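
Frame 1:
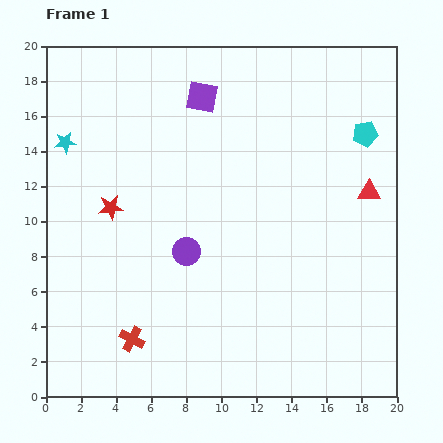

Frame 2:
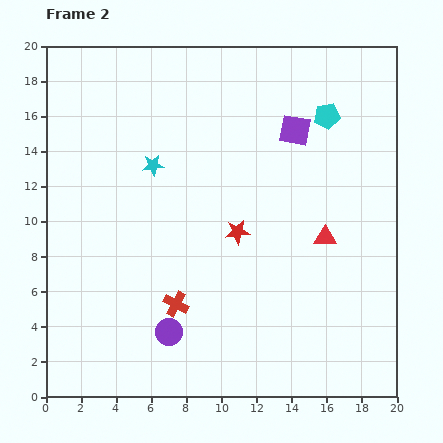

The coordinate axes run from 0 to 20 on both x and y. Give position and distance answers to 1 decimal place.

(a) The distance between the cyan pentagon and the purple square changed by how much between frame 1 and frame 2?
-7.5

Distance in frame 1: 9.5. Distance in frame 2: 2.0.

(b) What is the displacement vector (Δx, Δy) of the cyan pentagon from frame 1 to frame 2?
(-2.2, 1.0)

The cyan pentagon was at (18.2, 15.0) in frame 1 and (16.0, 16.0) in frame 2.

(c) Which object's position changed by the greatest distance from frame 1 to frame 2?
the red star

(moved 7.3; next 5.6)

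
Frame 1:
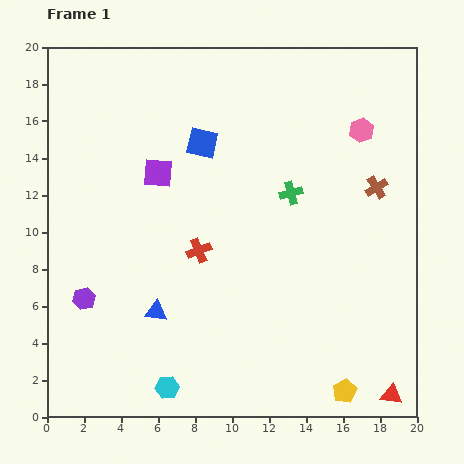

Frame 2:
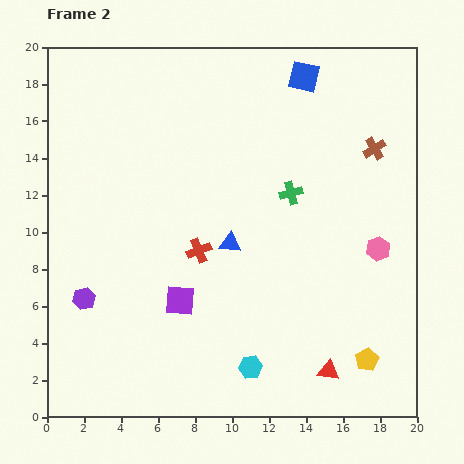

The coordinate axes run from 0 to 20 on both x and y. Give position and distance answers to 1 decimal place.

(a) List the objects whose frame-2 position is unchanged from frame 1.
the purple hexagon, the red cross, the green cross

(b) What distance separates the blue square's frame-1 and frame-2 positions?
6.6

The blue square moved from (8.4, 14.8) to (13.9, 18.4), a distance of √(5.5² + 3.6²) ≈ 6.6.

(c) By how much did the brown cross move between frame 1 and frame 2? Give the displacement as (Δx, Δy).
(-0.1, 2.1)

The brown cross was at (17.8, 12.4) in frame 1 and (17.7, 14.5) in frame 2.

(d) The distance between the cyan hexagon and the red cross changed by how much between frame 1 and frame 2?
-0.7

Distance in frame 1: 7.6. Distance in frame 2: 6.9.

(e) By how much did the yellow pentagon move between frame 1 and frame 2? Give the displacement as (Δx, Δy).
(1.2, 1.7)

The yellow pentagon was at (16.1, 1.4) in frame 1 and (17.3, 3.1) in frame 2.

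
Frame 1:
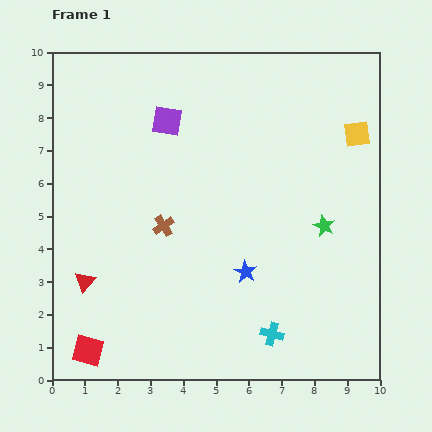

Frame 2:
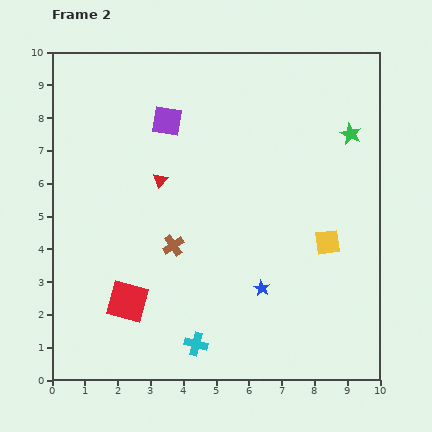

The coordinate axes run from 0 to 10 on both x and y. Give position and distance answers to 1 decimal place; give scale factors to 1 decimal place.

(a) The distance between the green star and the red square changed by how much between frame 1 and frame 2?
+0.4

Distance in frame 1: 8.1. Distance in frame 2: 8.5.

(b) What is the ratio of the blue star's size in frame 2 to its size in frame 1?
0.7×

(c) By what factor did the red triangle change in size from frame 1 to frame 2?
0.7×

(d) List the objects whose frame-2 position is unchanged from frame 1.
the purple square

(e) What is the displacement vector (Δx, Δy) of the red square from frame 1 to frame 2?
(1.2, 1.5)

The red square was at (1.1, 0.9) in frame 1 and (2.3, 2.4) in frame 2.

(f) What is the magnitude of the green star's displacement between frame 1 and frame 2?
2.9

The green star moved from (8.3, 4.7) to (9.1, 7.5), a distance of √(0.8² + 2.8²) ≈ 2.9.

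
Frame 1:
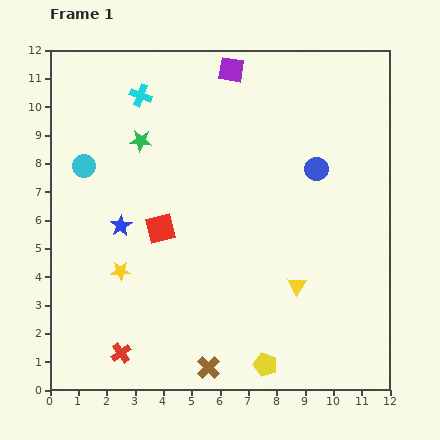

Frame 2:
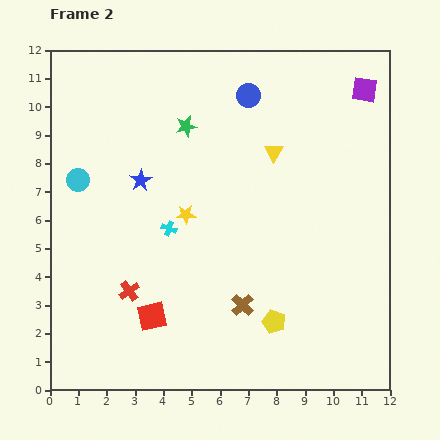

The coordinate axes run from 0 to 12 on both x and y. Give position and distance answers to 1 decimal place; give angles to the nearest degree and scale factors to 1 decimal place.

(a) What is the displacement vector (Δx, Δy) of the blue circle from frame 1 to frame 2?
(-2.4, 2.6)

The blue circle was at (9.4, 7.8) in frame 1 and (7.0, 10.4) in frame 2.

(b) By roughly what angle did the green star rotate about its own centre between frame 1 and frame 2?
20° counter-clockwise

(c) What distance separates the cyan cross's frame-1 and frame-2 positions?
4.8

The cyan cross moved from (3.2, 10.4) to (4.2, 5.7), a distance of √(1.0² + 4.7²) ≈ 4.8.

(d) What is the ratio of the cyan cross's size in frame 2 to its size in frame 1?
0.7×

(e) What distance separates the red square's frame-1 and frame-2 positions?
3.1

The red square moved from (3.9, 5.7) to (3.6, 2.6), a distance of √(0.3² + 3.1²) ≈ 3.1.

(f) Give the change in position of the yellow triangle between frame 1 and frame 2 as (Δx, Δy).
(-0.8, 4.7)

The yellow triangle was at (8.7, 3.7) in frame 1 and (7.9, 8.4) in frame 2.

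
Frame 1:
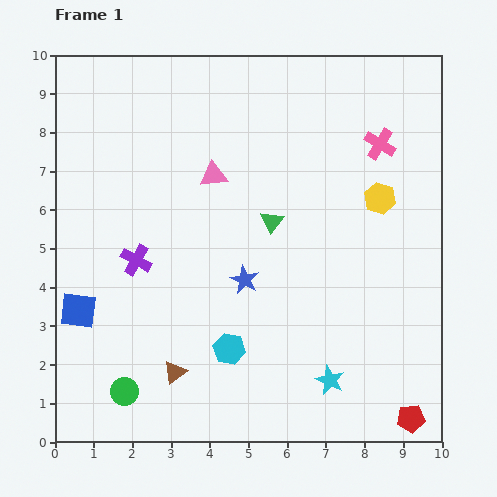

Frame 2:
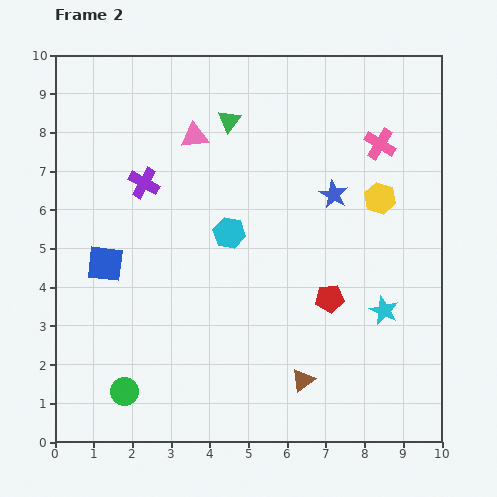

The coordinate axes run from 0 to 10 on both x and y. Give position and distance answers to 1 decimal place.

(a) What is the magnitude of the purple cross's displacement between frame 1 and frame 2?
2.0

The purple cross moved from (2.1, 4.7) to (2.3, 6.7), a distance of √(0.2² + 2.0²) ≈ 2.0.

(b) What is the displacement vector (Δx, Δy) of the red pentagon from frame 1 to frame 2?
(-2.1, 3.1)

The red pentagon was at (9.2, 0.6) in frame 1 and (7.1, 3.7) in frame 2.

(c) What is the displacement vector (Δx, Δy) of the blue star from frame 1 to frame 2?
(2.3, 2.2)

The blue star was at (4.9, 4.2) in frame 1 and (7.2, 6.4) in frame 2.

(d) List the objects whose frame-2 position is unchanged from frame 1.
the yellow hexagon, the green circle, the pink cross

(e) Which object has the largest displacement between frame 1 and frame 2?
the red pentagon

(moved 3.7; next 3.3)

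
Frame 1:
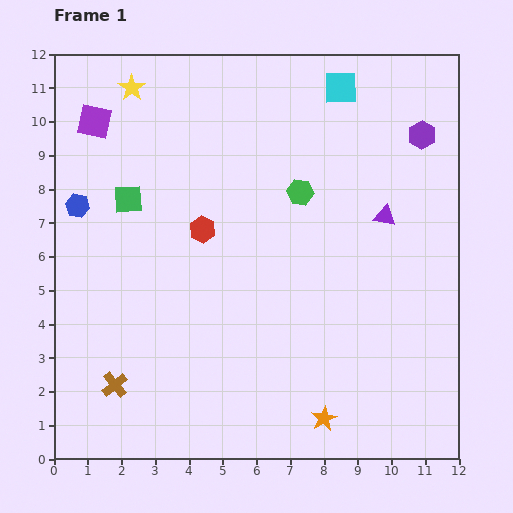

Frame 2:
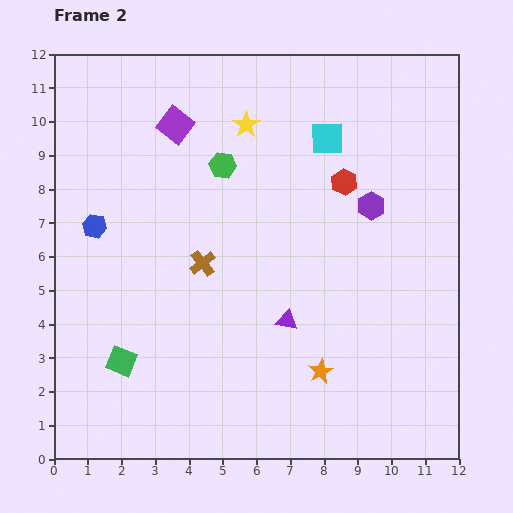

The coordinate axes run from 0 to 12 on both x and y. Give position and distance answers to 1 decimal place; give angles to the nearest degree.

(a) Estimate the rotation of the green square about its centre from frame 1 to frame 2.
26° clockwise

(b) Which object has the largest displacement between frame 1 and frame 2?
the green square

(moved 4.8; next 4.4)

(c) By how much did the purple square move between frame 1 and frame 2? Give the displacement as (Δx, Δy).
(2.4, -0.1)

The purple square was at (1.2, 10.0) in frame 1 and (3.6, 9.9) in frame 2.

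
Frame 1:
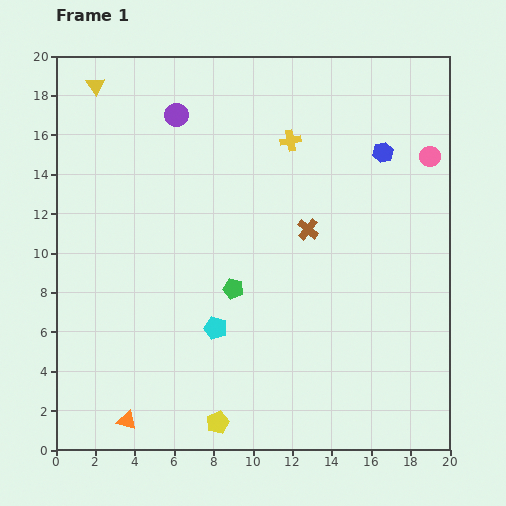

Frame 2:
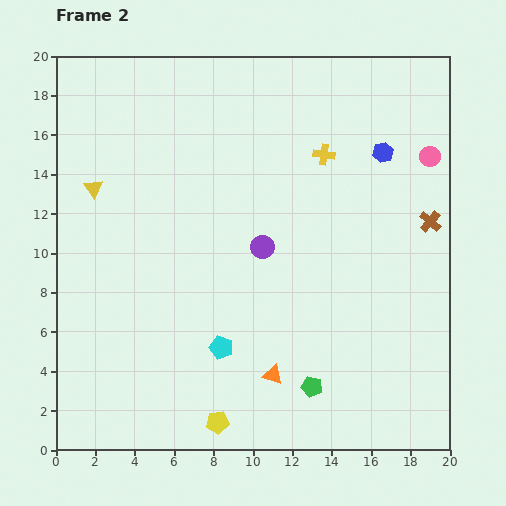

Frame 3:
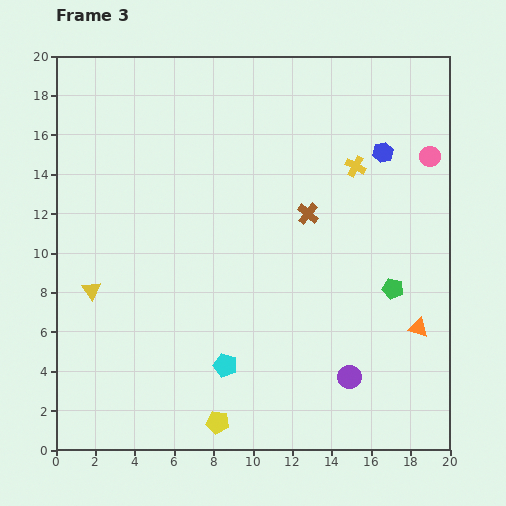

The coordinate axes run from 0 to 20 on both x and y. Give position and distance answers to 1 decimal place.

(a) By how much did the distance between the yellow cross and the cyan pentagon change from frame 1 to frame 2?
+0.9

Distance in frame 1: 10.2. Distance in frame 2: 11.1.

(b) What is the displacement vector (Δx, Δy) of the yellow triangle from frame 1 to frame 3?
(-0.2, -10.4)

The yellow triangle was at (2.0, 18.5) in frame 1 and (1.8, 8.1) in frame 3.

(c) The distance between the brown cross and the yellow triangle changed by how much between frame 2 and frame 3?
-5.5

Distance in frame 2: 17.2. Distance in frame 3: 11.7.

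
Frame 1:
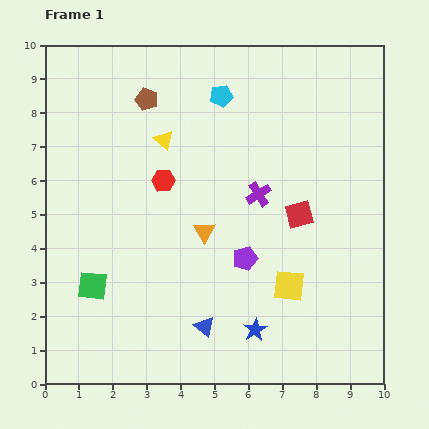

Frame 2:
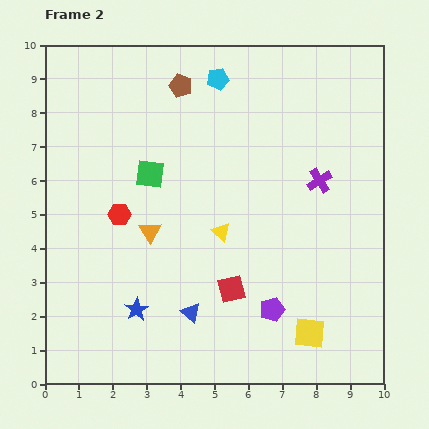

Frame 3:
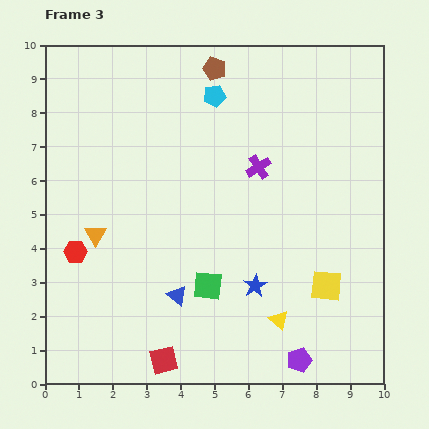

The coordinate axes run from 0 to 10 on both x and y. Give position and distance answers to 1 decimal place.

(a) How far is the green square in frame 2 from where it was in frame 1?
3.7

The green square moved from (1.4, 2.9) to (3.1, 6.2), a distance of √(1.7² + 3.3²) ≈ 3.7.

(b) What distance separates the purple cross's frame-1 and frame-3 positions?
0.8

The purple cross moved from (6.3, 5.6) to (6.3, 6.4), a distance of √(0.0² + 0.8²) ≈ 0.8.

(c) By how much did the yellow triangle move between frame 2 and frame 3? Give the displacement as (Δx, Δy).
(1.7, -2.6)

The yellow triangle was at (5.2, 4.5) in frame 2 and (6.9, 1.9) in frame 3.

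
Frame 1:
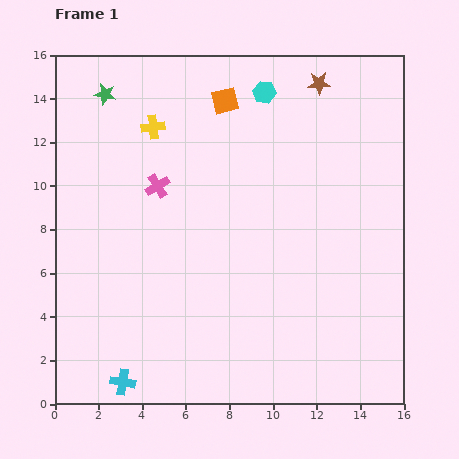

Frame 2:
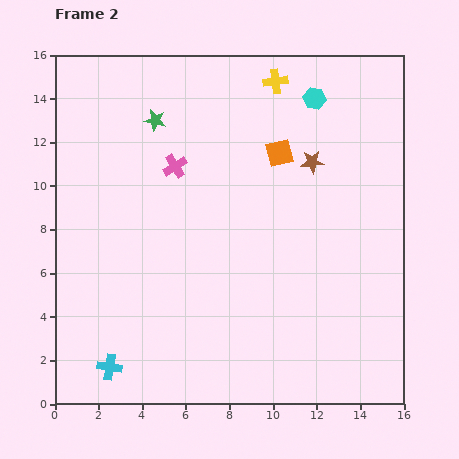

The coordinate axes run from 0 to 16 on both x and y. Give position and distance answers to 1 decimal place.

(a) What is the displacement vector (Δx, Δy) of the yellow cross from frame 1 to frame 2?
(5.6, 2.1)

The yellow cross was at (4.5, 12.7) in frame 1 and (10.1, 14.8) in frame 2.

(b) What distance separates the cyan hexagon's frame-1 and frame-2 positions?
2.3

The cyan hexagon moved from (9.6, 14.3) to (11.9, 14.0), a distance of √(2.3² + 0.3²) ≈ 2.3.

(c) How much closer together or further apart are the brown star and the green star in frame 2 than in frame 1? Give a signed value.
-2.4

Distance in frame 1: 9.8. Distance in frame 2: 7.4.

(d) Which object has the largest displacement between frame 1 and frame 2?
the yellow cross

(moved 6.0; next 3.6)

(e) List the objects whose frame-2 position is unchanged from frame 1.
none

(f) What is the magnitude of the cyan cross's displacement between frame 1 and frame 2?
0.9

The cyan cross moved from (3.1, 1.0) to (2.5, 1.7), a distance of √(0.6² + 0.7²) ≈ 0.9.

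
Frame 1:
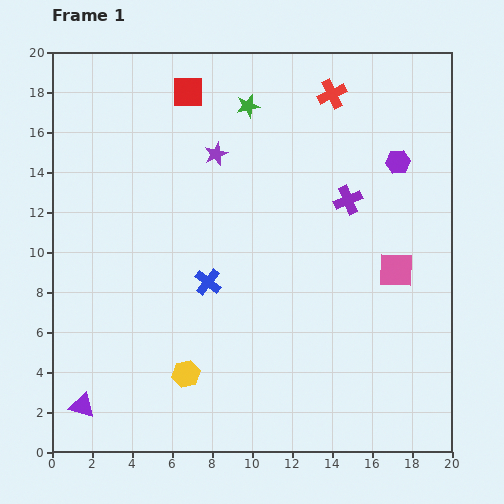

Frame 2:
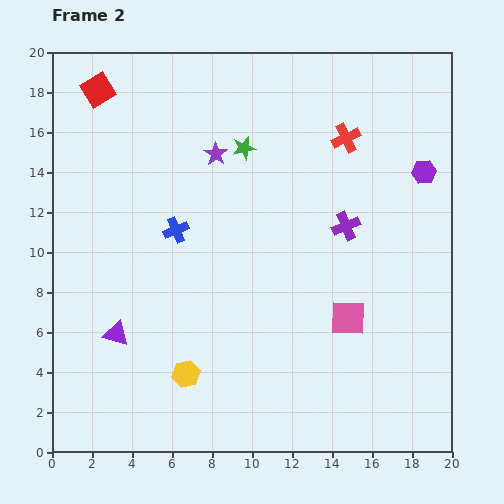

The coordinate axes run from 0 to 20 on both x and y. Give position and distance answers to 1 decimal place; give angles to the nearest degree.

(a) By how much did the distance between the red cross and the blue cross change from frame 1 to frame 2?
-1.6

Distance in frame 1: 11.3. Distance in frame 2: 9.7.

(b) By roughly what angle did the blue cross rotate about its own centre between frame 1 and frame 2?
30° clockwise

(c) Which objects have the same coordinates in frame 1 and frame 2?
the yellow hexagon, the purple star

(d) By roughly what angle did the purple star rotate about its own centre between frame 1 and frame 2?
15° counter-clockwise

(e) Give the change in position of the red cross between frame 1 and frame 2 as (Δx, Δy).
(0.7, -2.2)

The red cross was at (14.0, 17.9) in frame 1 and (14.7, 15.7) in frame 2.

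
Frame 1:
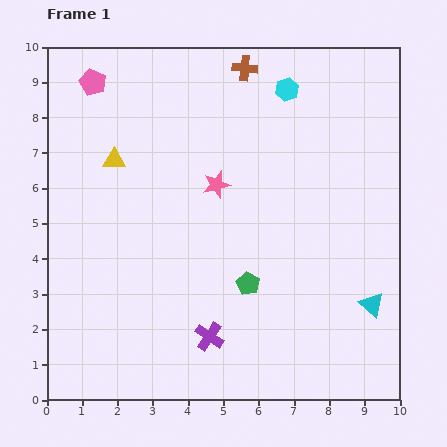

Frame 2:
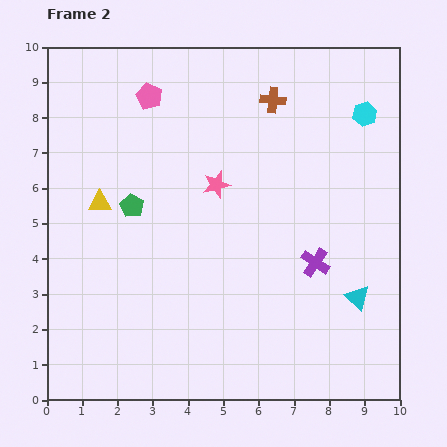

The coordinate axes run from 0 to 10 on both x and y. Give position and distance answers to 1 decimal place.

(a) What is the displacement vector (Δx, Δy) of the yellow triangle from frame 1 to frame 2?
(-0.4, -1.2)

The yellow triangle was at (1.9, 6.8) in frame 1 and (1.5, 5.6) in frame 2.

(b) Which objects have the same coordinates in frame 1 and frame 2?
the pink star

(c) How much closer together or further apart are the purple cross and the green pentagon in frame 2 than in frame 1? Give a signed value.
+3.5

Distance in frame 1: 1.9. Distance in frame 2: 5.4.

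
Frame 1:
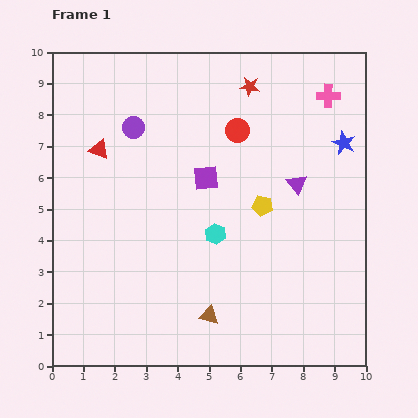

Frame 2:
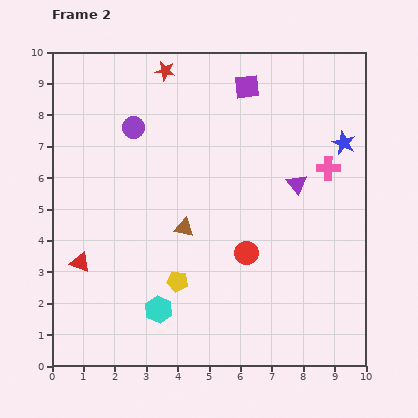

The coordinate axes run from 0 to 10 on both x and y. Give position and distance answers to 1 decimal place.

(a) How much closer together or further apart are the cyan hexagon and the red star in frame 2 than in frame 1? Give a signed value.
+2.8

Distance in frame 1: 4.8. Distance in frame 2: 7.6.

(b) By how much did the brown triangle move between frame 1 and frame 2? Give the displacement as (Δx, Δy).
(-0.8, 2.8)

The brown triangle was at (5.0, 1.6) in frame 1 and (4.2, 4.4) in frame 2.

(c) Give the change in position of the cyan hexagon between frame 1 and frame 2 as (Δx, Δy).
(-1.8, -2.4)

The cyan hexagon was at (5.2, 4.2) in frame 1 and (3.4, 1.8) in frame 2.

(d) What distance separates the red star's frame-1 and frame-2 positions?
2.7

The red star moved from (6.3, 8.9) to (3.6, 9.4), a distance of √(2.7² + 0.5²) ≈ 2.7.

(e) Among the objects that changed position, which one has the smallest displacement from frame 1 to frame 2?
the pink cross

(moved 2.3)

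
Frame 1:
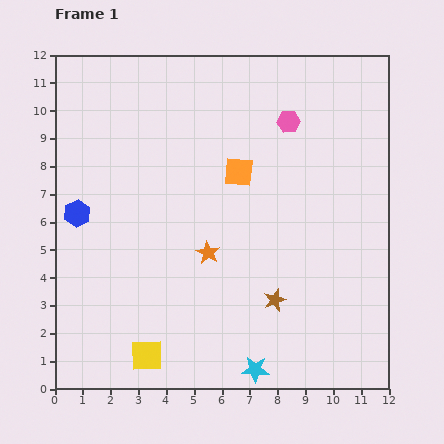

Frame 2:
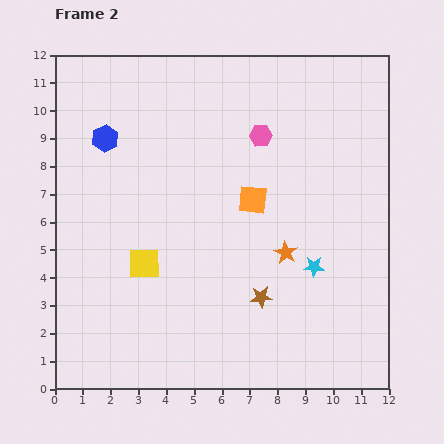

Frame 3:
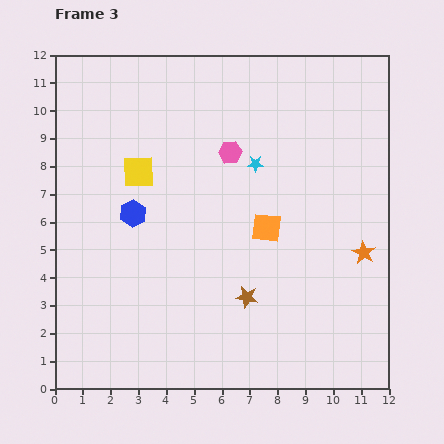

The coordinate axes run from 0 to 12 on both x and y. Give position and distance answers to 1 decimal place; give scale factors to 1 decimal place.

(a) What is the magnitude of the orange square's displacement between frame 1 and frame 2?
1.1

The orange square moved from (6.6, 7.8) to (7.1, 6.8), a distance of √(0.5² + 1.0²) ≈ 1.1.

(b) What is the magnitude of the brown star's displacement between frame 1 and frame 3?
1.0

The brown star moved from (7.9, 3.2) to (6.9, 3.3), a distance of √(1.0² + 0.1²) ≈ 1.0.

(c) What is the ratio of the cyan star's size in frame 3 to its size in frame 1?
0.6×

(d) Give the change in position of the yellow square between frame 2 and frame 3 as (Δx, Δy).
(-0.2, 3.3)

The yellow square was at (3.2, 4.5) in frame 2 and (3.0, 7.8) in frame 3.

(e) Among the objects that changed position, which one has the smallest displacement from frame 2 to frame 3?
the brown star

(moved 0.5)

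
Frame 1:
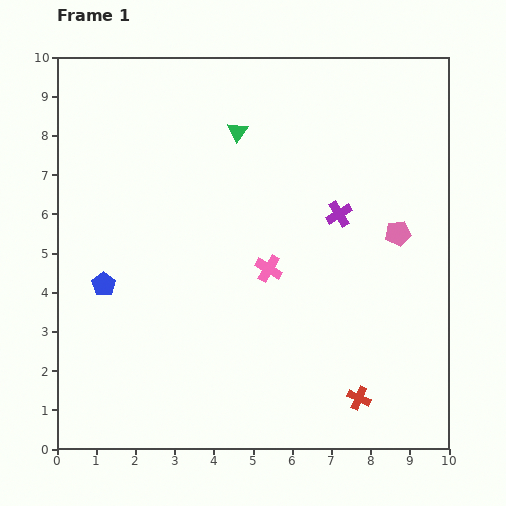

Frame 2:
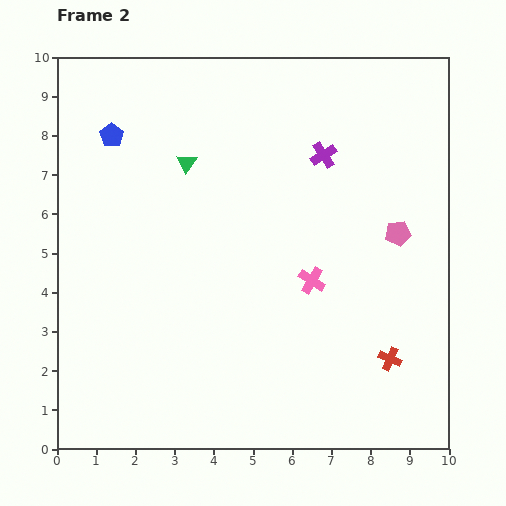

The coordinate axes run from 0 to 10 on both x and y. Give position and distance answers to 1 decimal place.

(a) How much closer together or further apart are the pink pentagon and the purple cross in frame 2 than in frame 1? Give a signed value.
+1.2

Distance in frame 1: 1.6. Distance in frame 2: 2.8.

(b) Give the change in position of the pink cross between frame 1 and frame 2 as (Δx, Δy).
(1.1, -0.3)

The pink cross was at (5.4, 4.6) in frame 1 and (6.5, 4.3) in frame 2.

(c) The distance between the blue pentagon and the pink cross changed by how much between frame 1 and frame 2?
+2.1

Distance in frame 1: 4.2. Distance in frame 2: 6.3.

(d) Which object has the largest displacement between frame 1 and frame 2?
the blue pentagon

(moved 3.8; next 1.6)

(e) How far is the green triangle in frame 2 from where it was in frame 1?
1.5

The green triangle moved from (4.6, 8.1) to (3.3, 7.3), a distance of √(1.3² + 0.8²) ≈ 1.5.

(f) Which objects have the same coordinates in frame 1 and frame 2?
the pink pentagon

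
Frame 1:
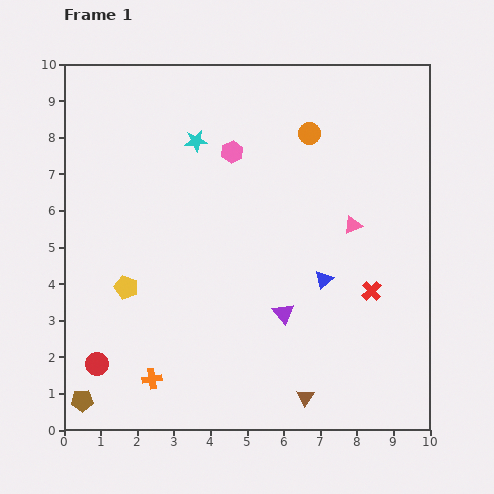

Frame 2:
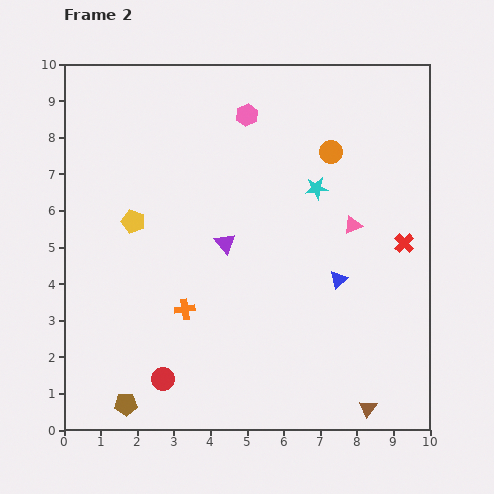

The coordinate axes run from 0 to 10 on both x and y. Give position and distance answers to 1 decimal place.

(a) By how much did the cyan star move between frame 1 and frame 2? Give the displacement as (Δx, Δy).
(3.3, -1.3)

The cyan star was at (3.6, 7.9) in frame 1 and (6.9, 6.6) in frame 2.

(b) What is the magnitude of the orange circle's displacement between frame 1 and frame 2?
0.8

The orange circle moved from (6.7, 8.1) to (7.3, 7.6), a distance of √(0.6² + 0.5²) ≈ 0.8.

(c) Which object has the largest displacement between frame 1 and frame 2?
the cyan star

(moved 3.5; next 2.5)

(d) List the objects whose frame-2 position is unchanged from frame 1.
the pink triangle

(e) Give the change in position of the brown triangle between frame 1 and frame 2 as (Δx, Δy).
(1.7, -0.3)

The brown triangle was at (6.6, 0.9) in frame 1 and (8.3, 0.6) in frame 2.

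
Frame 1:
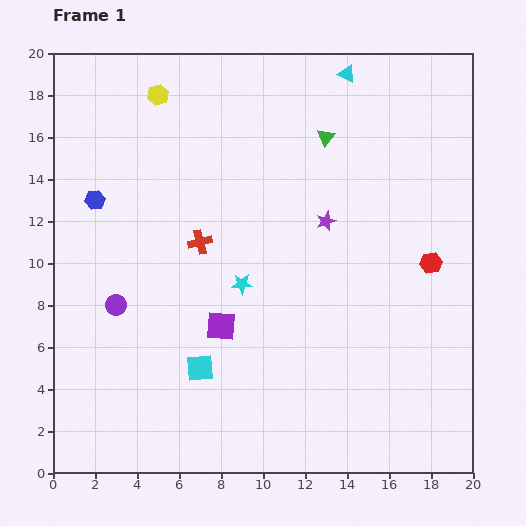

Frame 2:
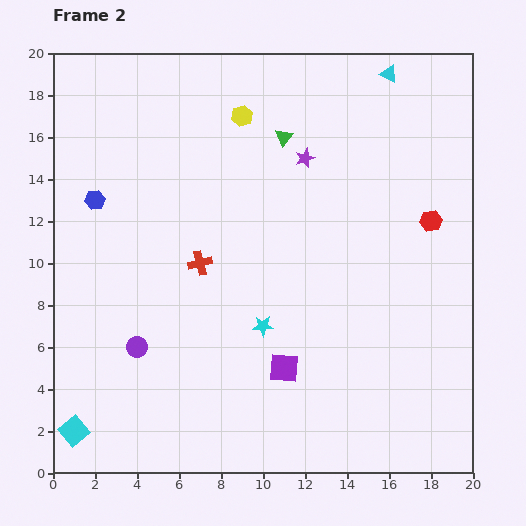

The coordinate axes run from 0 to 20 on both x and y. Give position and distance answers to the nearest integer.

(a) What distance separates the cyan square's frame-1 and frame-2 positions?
7

The cyan square moved from (7, 5) to (1, 2), a distance of √(6² + 3²) ≈ 7.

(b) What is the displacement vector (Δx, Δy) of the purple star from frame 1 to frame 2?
(-1, 3)

The purple star was at (13, 12) in frame 1 and (12, 15) in frame 2.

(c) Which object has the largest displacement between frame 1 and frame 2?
the cyan square

(moved 7; next 4)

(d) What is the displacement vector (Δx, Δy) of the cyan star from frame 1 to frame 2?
(1, -2)

The cyan star was at (9, 9) in frame 1 and (10, 7) in frame 2.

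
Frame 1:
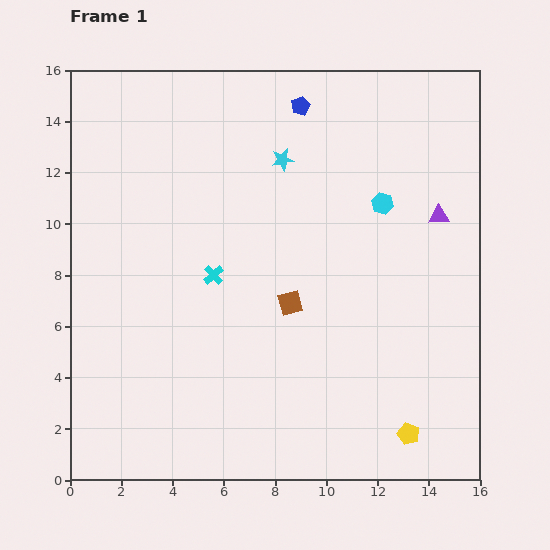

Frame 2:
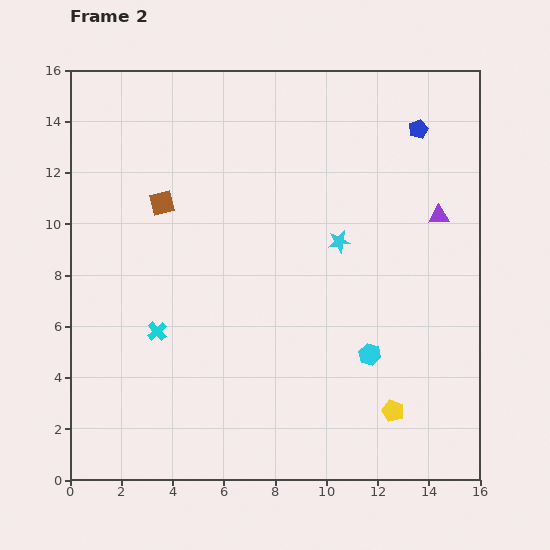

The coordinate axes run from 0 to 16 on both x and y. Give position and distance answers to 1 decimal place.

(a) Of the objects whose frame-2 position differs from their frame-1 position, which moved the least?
the yellow pentagon

(moved 1.1)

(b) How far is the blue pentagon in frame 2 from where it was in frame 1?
4.7

The blue pentagon moved from (9.0, 14.6) to (13.6, 13.7), a distance of √(4.6² + 0.9²) ≈ 4.7.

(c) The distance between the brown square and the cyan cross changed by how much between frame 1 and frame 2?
+1.8

Distance in frame 1: 3.2. Distance in frame 2: 5.0.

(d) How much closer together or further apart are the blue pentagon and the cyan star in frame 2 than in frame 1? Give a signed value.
+3.2

Distance in frame 1: 2.2. Distance in frame 2: 5.4.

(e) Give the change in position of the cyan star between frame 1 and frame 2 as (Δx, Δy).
(2.2, -3.2)

The cyan star was at (8.3, 12.5) in frame 1 and (10.5, 9.3) in frame 2.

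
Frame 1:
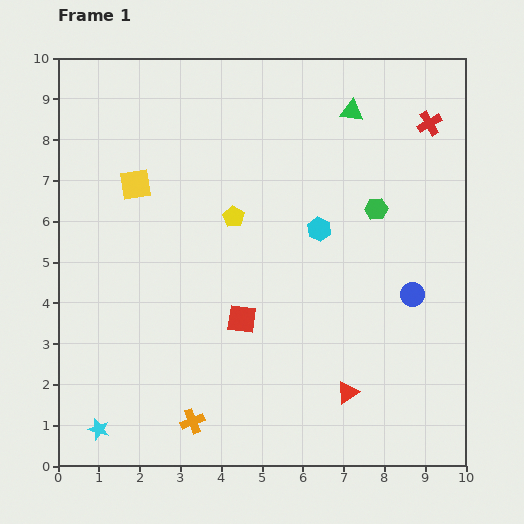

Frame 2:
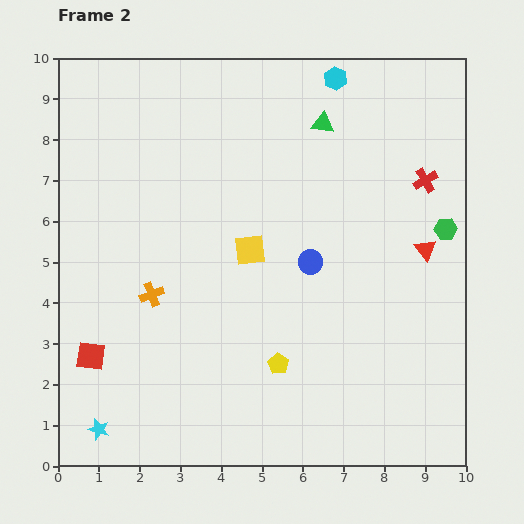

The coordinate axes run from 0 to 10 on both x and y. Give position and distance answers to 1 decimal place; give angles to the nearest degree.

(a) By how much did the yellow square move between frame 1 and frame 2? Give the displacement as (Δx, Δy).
(2.8, -1.6)

The yellow square was at (1.9, 6.9) in frame 1 and (4.7, 5.3) in frame 2.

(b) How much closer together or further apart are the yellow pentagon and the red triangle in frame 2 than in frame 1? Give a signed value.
-0.5

Distance in frame 1: 5.1. Distance in frame 2: 4.6.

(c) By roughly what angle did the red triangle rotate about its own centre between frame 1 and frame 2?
35° counter-clockwise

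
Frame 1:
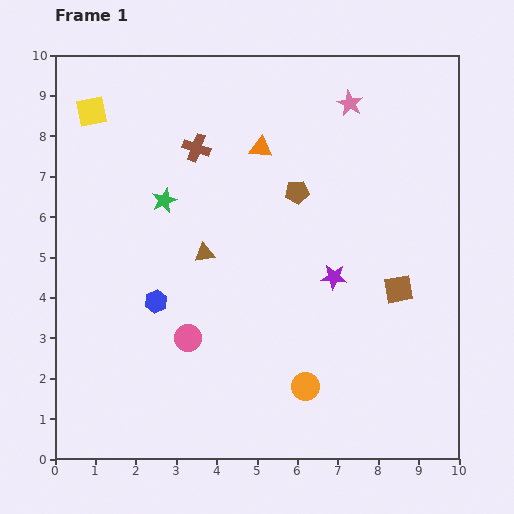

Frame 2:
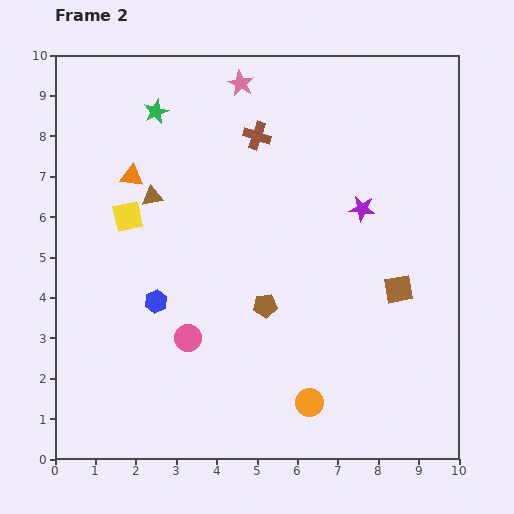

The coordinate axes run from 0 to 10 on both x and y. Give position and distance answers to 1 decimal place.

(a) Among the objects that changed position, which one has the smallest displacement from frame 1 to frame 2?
the orange circle

(moved 0.4)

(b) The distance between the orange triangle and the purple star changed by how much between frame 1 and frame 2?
+2.1

Distance in frame 1: 3.7. Distance in frame 2: 5.8.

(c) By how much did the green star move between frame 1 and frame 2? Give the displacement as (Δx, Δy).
(-0.2, 2.2)

The green star was at (2.7, 6.4) in frame 1 and (2.5, 8.6) in frame 2.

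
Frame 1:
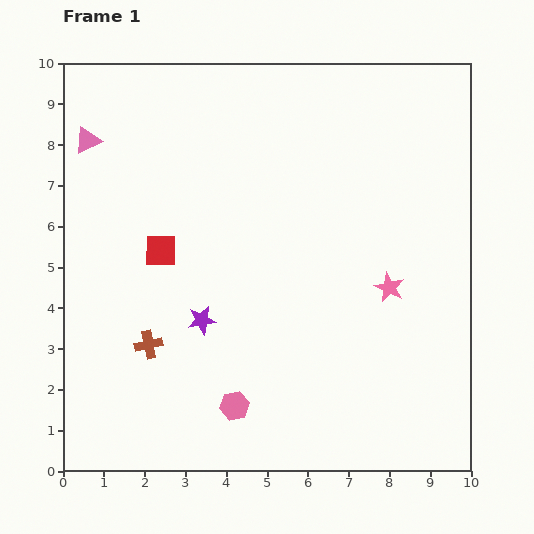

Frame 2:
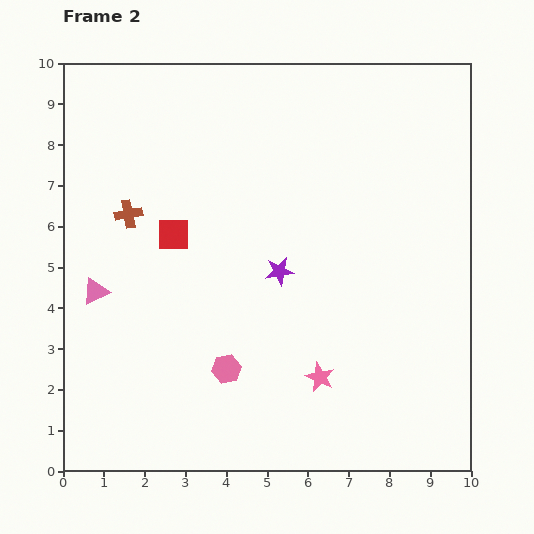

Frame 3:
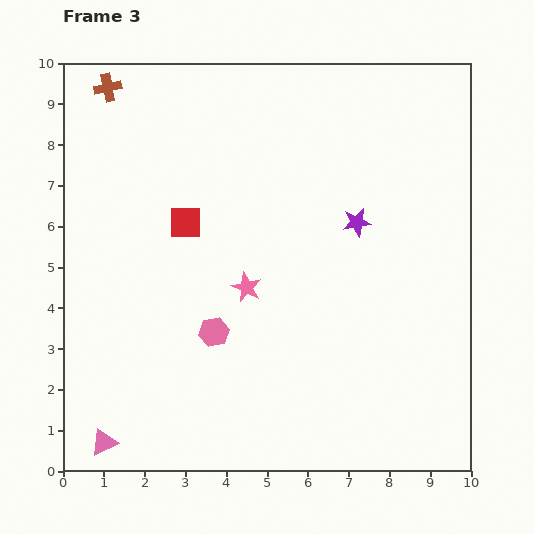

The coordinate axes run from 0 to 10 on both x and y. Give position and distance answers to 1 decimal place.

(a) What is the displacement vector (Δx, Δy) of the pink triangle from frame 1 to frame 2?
(0.2, -3.7)

The pink triangle was at (0.6, 8.1) in frame 1 and (0.8, 4.4) in frame 2.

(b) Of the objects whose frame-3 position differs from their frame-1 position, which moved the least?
the red square

(moved 0.9)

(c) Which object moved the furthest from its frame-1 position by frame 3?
the pink triangle

(moved 7.4; next 6.4)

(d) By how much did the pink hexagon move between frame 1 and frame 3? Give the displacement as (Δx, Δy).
(-0.5, 1.8)

The pink hexagon was at (4.2, 1.6) in frame 1 and (3.7, 3.4) in frame 3.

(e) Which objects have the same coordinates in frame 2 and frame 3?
none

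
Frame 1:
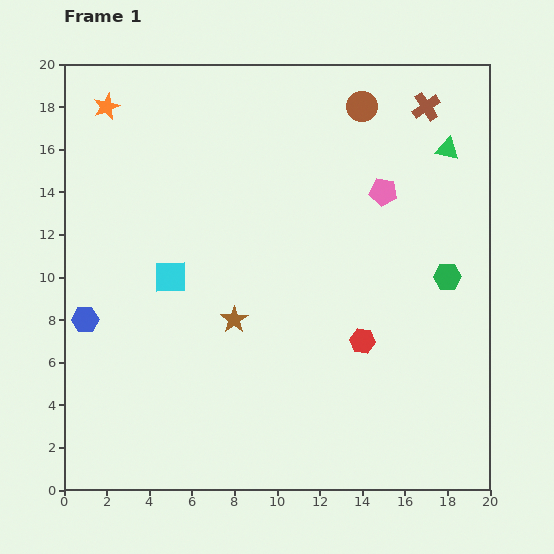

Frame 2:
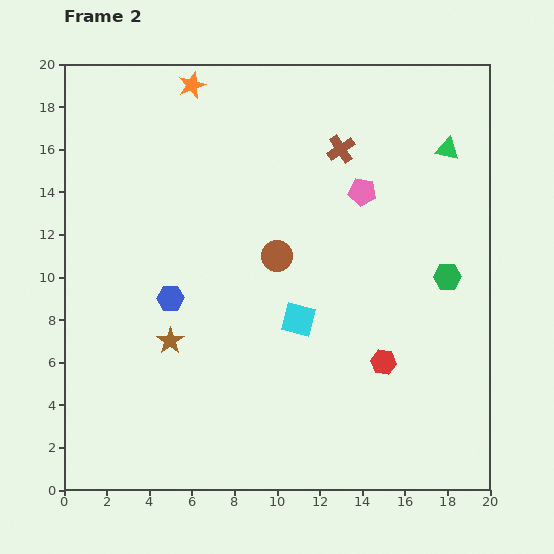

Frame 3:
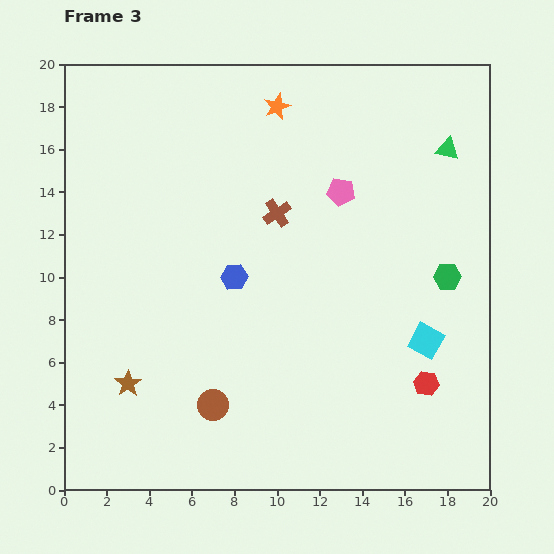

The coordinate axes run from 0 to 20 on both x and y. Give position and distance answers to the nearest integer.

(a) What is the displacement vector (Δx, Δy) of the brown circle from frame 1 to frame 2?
(-4, -7)

The brown circle was at (14, 18) in frame 1 and (10, 11) in frame 2.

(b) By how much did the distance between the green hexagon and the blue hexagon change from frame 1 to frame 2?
-4

Distance in frame 1: 17. Distance in frame 2: 13.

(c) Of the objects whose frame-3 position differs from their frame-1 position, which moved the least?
the pink pentagon

(moved 2)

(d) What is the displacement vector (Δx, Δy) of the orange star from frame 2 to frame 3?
(4, -1)

The orange star was at (6, 19) in frame 2 and (10, 18) in frame 3.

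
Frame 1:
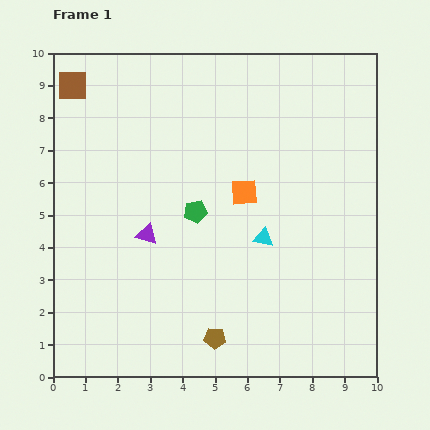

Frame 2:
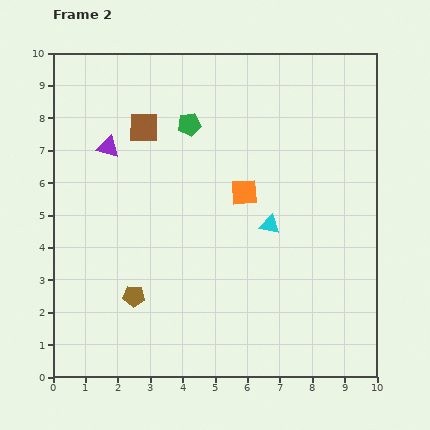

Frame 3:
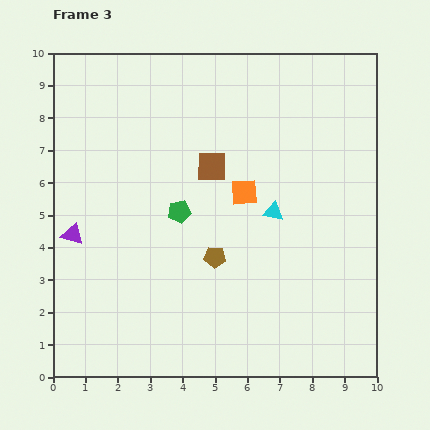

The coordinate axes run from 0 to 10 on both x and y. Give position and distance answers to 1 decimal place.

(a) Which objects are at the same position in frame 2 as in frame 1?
the orange square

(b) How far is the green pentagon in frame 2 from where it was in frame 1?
2.7

The green pentagon moved from (4.4, 5.1) to (4.2, 7.8), a distance of √(0.2² + 2.7²) ≈ 2.7.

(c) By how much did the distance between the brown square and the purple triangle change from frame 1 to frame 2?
-3.8

Distance in frame 1: 5.1. Distance in frame 2: 1.3.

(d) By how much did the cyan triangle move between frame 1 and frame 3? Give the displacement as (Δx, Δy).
(0.3, 0.8)

The cyan triangle was at (6.5, 4.3) in frame 1 and (6.8, 5.1) in frame 3.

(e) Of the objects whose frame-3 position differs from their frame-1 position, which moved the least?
the green pentagon

(moved 0.5)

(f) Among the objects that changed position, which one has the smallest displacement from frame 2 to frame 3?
the cyan triangle

(moved 0.4)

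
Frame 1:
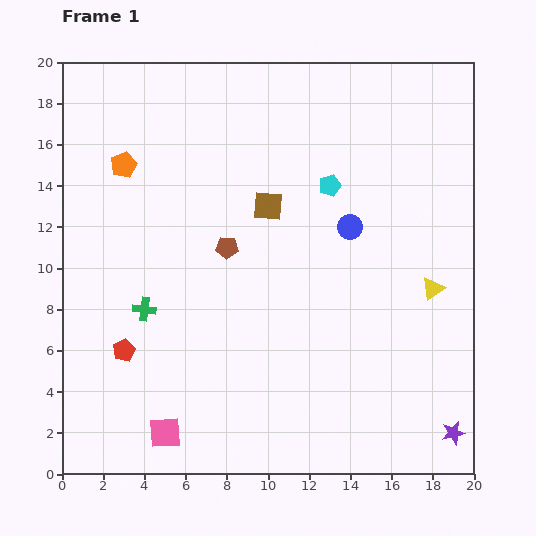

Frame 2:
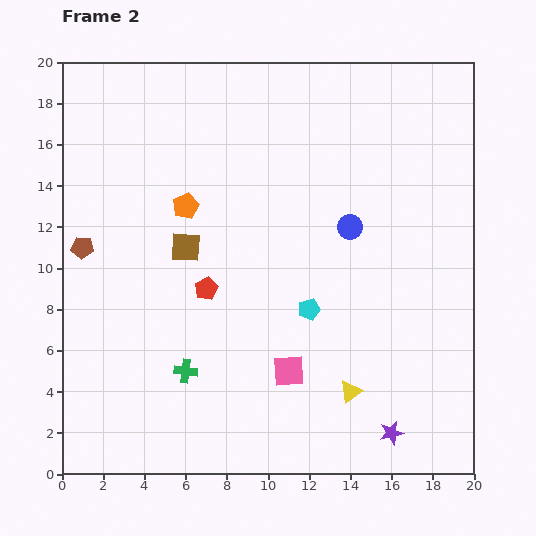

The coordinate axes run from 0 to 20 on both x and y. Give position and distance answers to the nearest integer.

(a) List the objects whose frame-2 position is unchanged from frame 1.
the blue circle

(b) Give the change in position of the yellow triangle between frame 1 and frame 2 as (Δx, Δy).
(-4, -5)

The yellow triangle was at (18, 9) in frame 1 and (14, 4) in frame 2.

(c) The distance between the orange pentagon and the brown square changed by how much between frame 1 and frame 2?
-5

Distance in frame 1: 7. Distance in frame 2: 2.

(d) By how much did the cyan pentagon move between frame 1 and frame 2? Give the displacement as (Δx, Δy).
(-1, -6)

The cyan pentagon was at (13, 14) in frame 1 and (12, 8) in frame 2.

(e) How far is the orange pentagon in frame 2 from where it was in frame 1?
4

The orange pentagon moved from (3, 15) to (6, 13), a distance of √(3² + 2²) ≈ 4.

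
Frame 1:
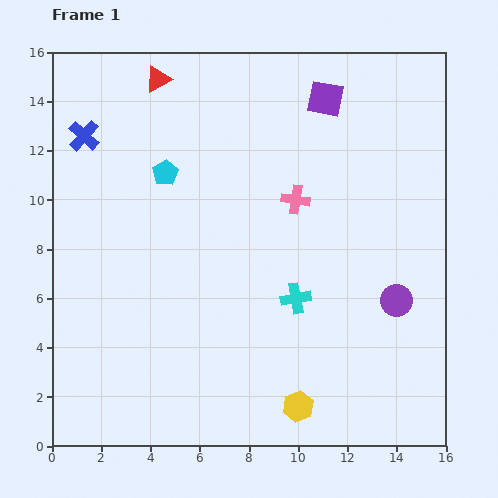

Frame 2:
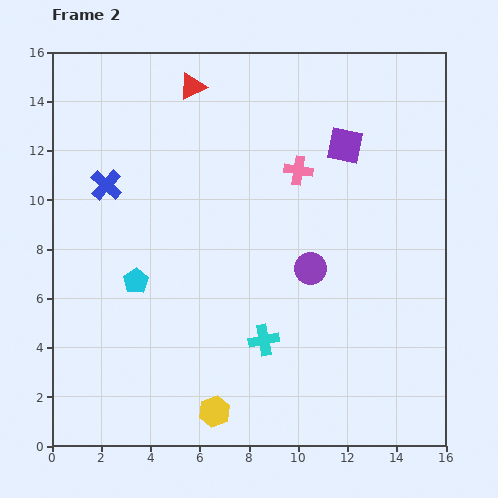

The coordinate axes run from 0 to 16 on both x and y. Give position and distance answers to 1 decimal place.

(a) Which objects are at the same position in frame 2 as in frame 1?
none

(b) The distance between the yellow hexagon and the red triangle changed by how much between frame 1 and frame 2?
-1.3

Distance in frame 1: 14.5. Distance in frame 2: 13.2.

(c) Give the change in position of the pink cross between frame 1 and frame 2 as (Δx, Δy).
(0.1, 1.2)

The pink cross was at (9.9, 10.0) in frame 1 and (10.0, 11.2) in frame 2.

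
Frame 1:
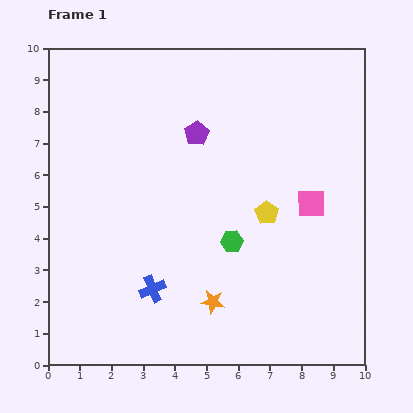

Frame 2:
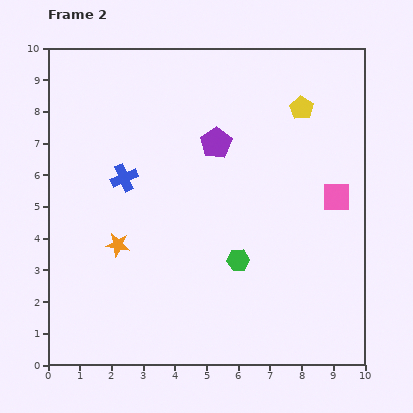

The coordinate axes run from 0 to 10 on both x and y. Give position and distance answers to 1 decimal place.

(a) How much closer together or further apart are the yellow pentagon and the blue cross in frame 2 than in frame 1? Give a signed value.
+1.7

Distance in frame 1: 4.3. Distance in frame 2: 6.0.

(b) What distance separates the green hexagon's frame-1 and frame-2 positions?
0.6

The green hexagon moved from (5.8, 3.9) to (6.0, 3.3), a distance of √(0.2² + 0.6²) ≈ 0.6.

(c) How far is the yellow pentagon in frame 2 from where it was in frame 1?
3.5

The yellow pentagon moved from (6.9, 4.8) to (8.0, 8.1), a distance of √(1.1² + 3.3²) ≈ 3.5.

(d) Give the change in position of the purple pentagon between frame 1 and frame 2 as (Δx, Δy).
(0.6, -0.3)

The purple pentagon was at (4.7, 7.3) in frame 1 and (5.3, 7.0) in frame 2.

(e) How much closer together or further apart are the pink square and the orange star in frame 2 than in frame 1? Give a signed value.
+2.7

Distance in frame 1: 4.4. Distance in frame 2: 7.1.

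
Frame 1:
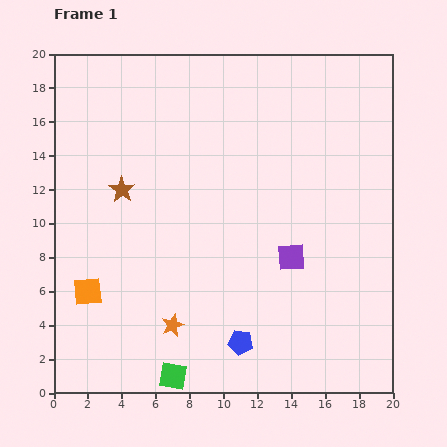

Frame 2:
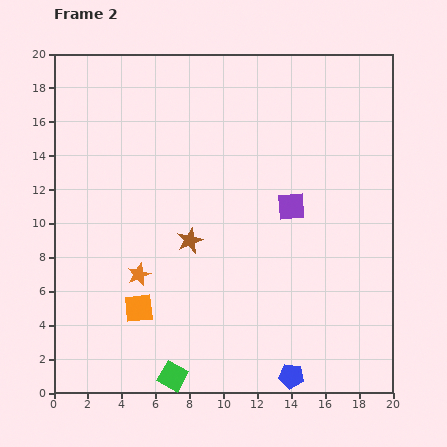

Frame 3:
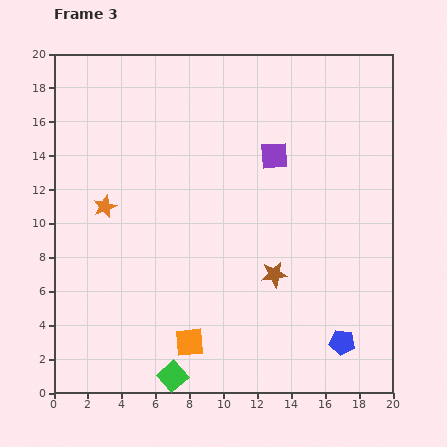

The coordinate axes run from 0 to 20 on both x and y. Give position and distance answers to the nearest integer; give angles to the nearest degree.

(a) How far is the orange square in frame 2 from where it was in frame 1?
3

The orange square moved from (2, 6) to (5, 5), a distance of √(3² + 1²) ≈ 3.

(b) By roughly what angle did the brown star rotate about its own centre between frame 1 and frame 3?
30° clockwise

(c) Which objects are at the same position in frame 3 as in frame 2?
the green square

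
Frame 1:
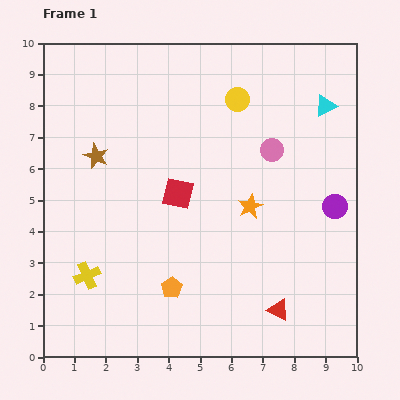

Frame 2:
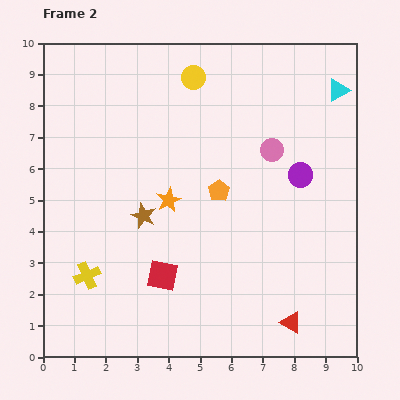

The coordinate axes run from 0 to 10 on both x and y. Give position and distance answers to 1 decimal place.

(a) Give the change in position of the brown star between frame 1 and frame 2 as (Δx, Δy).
(1.5, -1.9)

The brown star was at (1.7, 6.4) in frame 1 and (3.2, 4.5) in frame 2.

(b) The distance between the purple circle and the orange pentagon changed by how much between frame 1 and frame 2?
-3.2

Distance in frame 1: 5.8. Distance in frame 2: 2.6.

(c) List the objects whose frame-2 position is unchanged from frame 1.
the yellow cross, the pink circle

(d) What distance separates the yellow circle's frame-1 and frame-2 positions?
1.6

The yellow circle moved from (6.2, 8.2) to (4.8, 8.9), a distance of √(1.4² + 0.7²) ≈ 1.6.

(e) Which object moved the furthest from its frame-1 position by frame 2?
the orange pentagon

(moved 3.4; next 2.6)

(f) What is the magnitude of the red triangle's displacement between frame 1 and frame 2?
0.6

The red triangle moved from (7.5, 1.5) to (7.9, 1.1), a distance of √(0.4² + 0.4²) ≈ 0.6.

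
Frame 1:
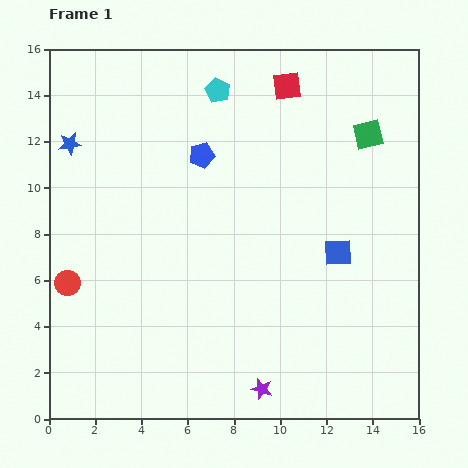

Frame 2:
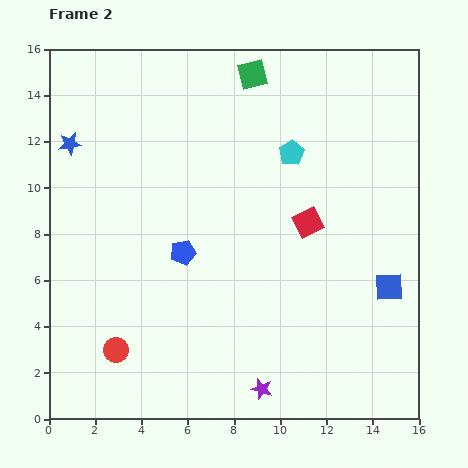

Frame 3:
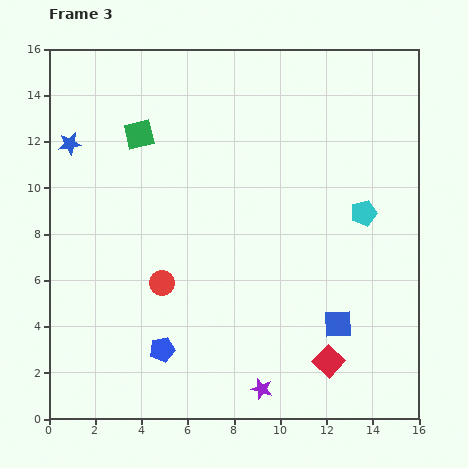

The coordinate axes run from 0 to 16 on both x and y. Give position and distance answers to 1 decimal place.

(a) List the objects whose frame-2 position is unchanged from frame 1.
the blue star, the purple star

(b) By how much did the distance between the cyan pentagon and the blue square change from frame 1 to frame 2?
-1.5

Distance in frame 1: 8.7. Distance in frame 2: 7.2.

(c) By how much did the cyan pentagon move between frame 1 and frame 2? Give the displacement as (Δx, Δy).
(3.2, -2.7)

The cyan pentagon was at (7.3, 14.2) in frame 1 and (10.5, 11.5) in frame 2.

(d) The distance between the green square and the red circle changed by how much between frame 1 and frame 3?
-8.0

Distance in frame 1: 14.5. Distance in frame 3: 6.5.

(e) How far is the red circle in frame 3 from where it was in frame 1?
4.1

The red circle moved from (0.8, 5.9) to (4.9, 5.9), a distance of √(4.1² + 0.0²) ≈ 4.1.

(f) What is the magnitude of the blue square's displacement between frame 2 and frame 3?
2.7

The blue square moved from (14.7, 5.7) to (12.5, 4.1), a distance of √(2.2² + 1.6²) ≈ 2.7.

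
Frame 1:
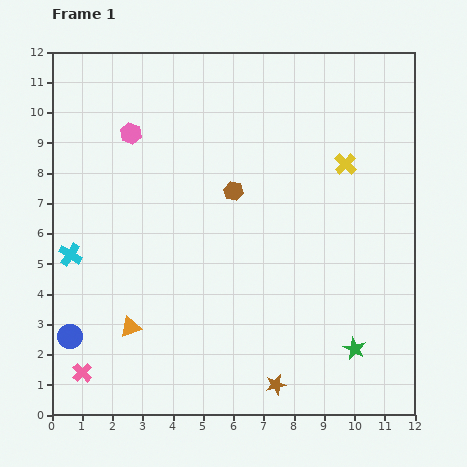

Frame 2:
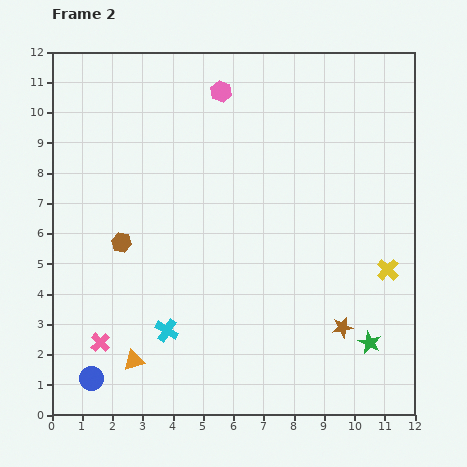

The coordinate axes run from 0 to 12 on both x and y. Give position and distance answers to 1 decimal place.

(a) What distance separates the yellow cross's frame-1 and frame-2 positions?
3.8

The yellow cross moved from (9.7, 8.3) to (11.1, 4.8), a distance of √(1.4² + 3.5²) ≈ 3.8.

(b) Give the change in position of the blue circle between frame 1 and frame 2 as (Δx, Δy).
(0.7, -1.4)

The blue circle was at (0.6, 2.6) in frame 1 and (1.3, 1.2) in frame 2.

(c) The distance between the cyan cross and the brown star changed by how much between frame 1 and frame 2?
-2.2

Distance in frame 1: 8.0. Distance in frame 2: 5.8.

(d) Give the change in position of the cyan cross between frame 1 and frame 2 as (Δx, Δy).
(3.2, -2.5)

The cyan cross was at (0.6, 5.3) in frame 1 and (3.8, 2.8) in frame 2.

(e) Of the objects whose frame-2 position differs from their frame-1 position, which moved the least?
the green star

(moved 0.5)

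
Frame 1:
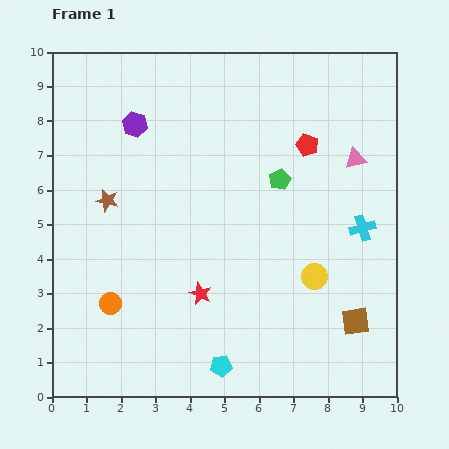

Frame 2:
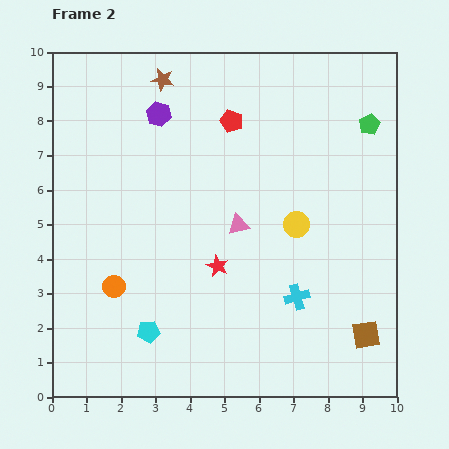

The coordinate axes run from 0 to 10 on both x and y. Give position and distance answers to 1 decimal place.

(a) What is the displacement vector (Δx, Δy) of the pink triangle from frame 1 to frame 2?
(-3.4, -1.9)

The pink triangle was at (8.8, 6.9) in frame 1 and (5.4, 5.0) in frame 2.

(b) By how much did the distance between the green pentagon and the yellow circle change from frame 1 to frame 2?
+0.6

Distance in frame 1: 3.0. Distance in frame 2: 3.6.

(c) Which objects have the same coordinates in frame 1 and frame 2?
none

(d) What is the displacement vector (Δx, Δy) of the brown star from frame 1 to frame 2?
(1.6, 3.5)

The brown star was at (1.6, 5.7) in frame 1 and (3.2, 9.2) in frame 2.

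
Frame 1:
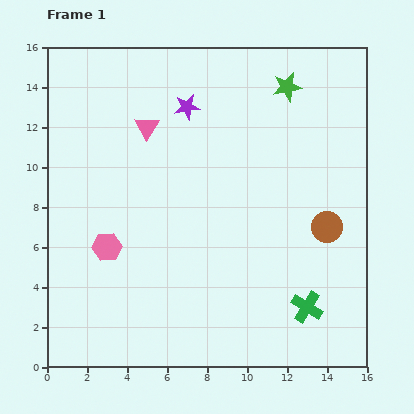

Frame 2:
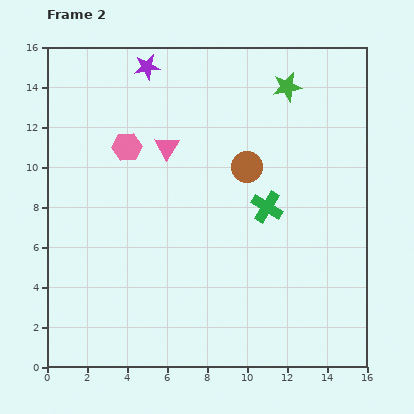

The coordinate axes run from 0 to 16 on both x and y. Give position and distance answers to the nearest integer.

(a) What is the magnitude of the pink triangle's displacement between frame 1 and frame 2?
1

The pink triangle moved from (5, 12) to (6, 11), a distance of √(1² + 1²) ≈ 1.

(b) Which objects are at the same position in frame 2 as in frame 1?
the green star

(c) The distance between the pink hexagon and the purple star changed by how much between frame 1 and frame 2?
-4

Distance in frame 1: 8. Distance in frame 2: 4.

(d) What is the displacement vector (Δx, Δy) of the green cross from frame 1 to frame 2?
(-2, 5)

The green cross was at (13, 3) in frame 1 and (11, 8) in frame 2.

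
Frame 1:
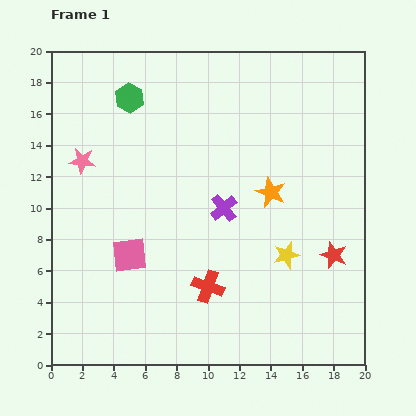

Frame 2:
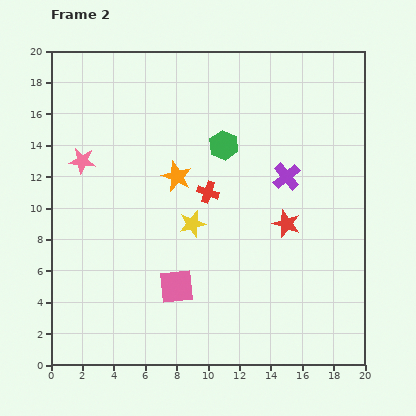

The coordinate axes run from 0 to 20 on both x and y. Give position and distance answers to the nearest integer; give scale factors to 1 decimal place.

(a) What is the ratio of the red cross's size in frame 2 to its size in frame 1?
0.7×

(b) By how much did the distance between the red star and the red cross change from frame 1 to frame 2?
-3

Distance in frame 1: 8. Distance in frame 2: 5.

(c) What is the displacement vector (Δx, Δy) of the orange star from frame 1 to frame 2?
(-6, 1)

The orange star was at (14, 11) in frame 1 and (8, 12) in frame 2.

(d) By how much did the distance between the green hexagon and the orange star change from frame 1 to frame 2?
-7

Distance in frame 1: 11. Distance in frame 2: 4.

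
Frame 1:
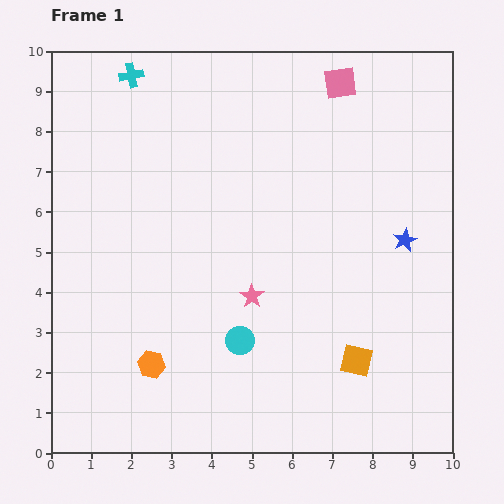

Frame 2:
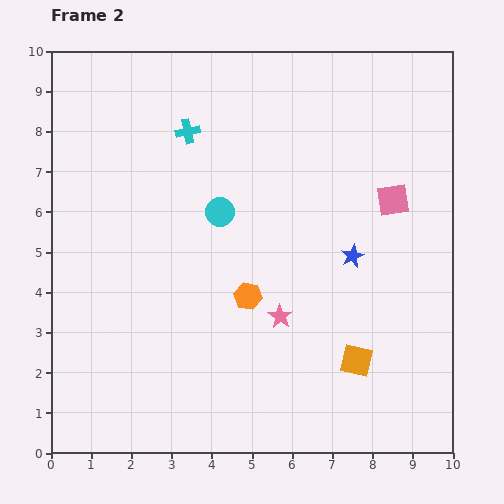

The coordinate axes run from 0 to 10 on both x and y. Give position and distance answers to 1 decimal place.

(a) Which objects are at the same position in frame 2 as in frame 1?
the orange square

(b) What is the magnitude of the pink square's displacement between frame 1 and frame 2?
3.2

The pink square moved from (7.2, 9.2) to (8.5, 6.3), a distance of √(1.3² + 2.9²) ≈ 3.2.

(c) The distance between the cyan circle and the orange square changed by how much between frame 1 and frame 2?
+2.1

Distance in frame 1: 2.9. Distance in frame 2: 5.0.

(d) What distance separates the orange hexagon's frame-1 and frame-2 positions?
2.9

The orange hexagon moved from (2.5, 2.2) to (4.9, 3.9), a distance of √(2.4² + 1.7²) ≈ 2.9.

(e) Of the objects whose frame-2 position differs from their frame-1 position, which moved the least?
the pink star

(moved 0.9)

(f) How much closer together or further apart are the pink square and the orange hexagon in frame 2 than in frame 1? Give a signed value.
-4.1

Distance in frame 1: 8.4. Distance in frame 2: 4.3.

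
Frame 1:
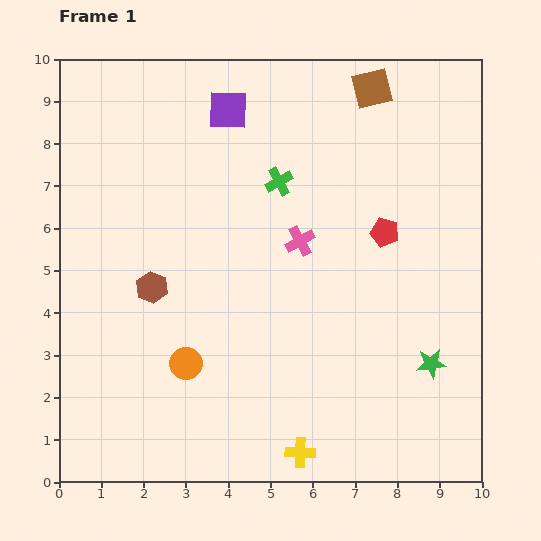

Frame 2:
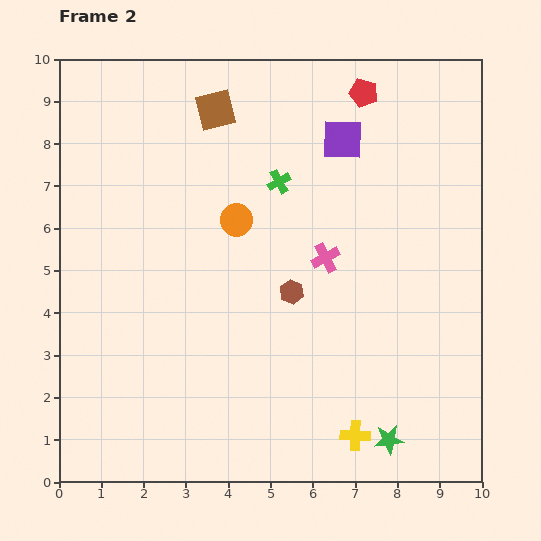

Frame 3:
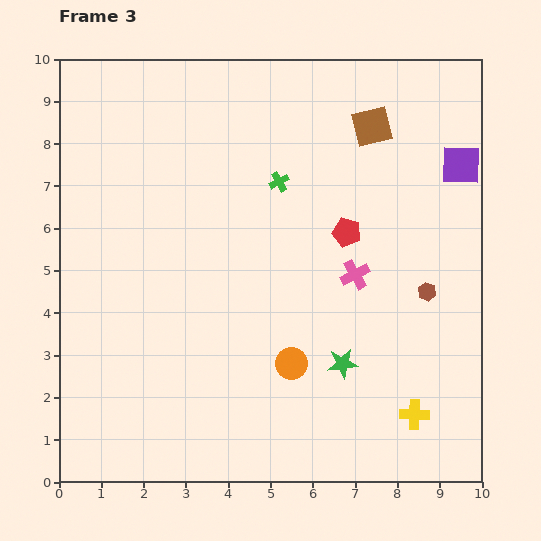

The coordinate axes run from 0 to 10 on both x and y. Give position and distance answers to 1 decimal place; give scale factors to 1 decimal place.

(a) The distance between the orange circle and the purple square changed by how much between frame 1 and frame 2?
-3.0

Distance in frame 1: 6.1. Distance in frame 2: 3.1.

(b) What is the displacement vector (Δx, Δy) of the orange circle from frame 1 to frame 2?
(1.2, 3.4)

The orange circle was at (3.0, 2.8) in frame 1 and (4.2, 6.2) in frame 2.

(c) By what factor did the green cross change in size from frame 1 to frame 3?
0.7×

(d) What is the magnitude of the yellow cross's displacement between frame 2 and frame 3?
1.5

The yellow cross moved from (7.0, 1.1) to (8.4, 1.6), a distance of √(1.4² + 0.5²) ≈ 1.5.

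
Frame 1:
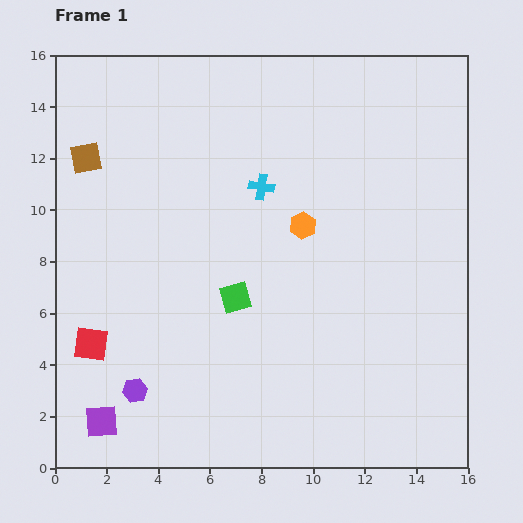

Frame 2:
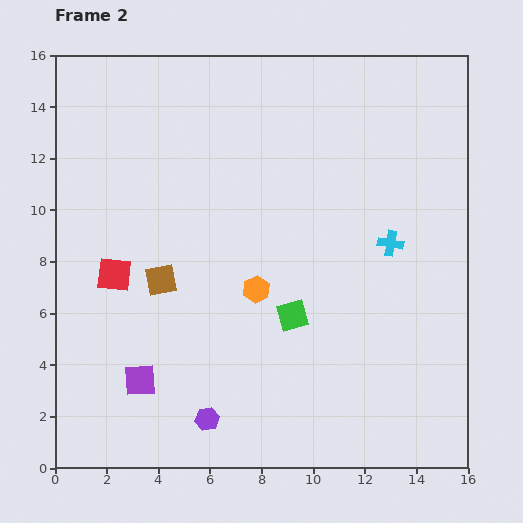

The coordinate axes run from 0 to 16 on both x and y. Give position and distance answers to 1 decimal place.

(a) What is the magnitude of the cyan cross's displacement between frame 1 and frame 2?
5.5

The cyan cross moved from (8.0, 10.9) to (13.0, 8.7), a distance of √(5.0² + 2.2²) ≈ 5.5.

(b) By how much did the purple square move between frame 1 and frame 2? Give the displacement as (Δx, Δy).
(1.5, 1.6)

The purple square was at (1.8, 1.8) in frame 1 and (3.3, 3.4) in frame 2.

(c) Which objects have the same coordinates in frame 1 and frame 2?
none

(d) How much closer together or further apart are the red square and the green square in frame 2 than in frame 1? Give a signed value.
+1.2

Distance in frame 1: 5.9. Distance in frame 2: 7.1.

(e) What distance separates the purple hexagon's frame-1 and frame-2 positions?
3.0

The purple hexagon moved from (3.1, 3.0) to (5.9, 1.9), a distance of √(2.8² + 1.1²) ≈ 3.0.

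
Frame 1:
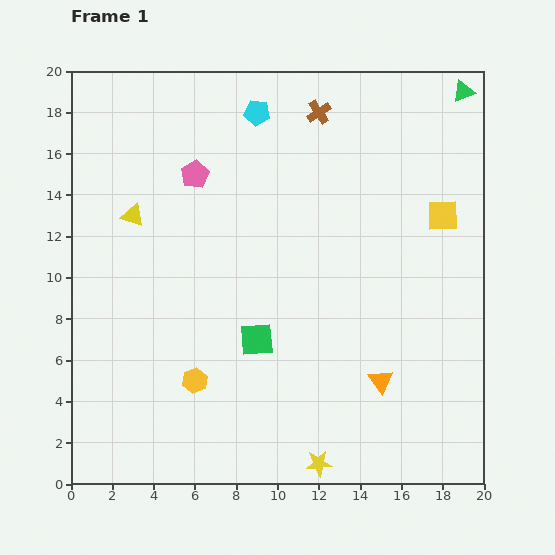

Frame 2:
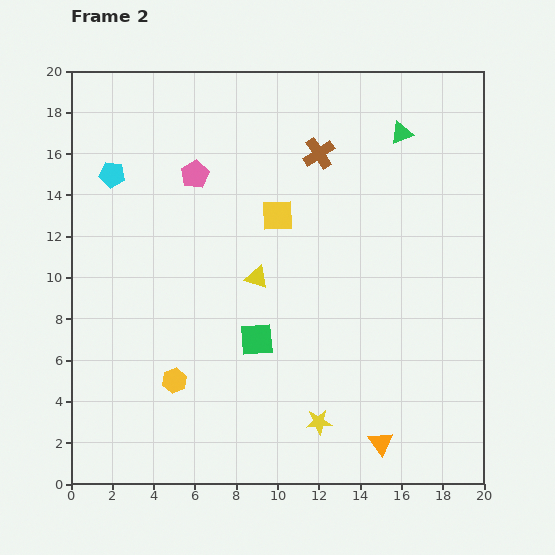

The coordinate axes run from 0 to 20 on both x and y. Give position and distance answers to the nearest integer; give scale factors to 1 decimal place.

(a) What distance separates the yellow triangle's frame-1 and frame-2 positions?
7

The yellow triangle moved from (3, 13) to (9, 10), a distance of √(6² + 3²) ≈ 7.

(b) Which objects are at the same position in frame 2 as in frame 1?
the pink pentagon, the green square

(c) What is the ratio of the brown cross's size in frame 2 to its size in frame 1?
1.3×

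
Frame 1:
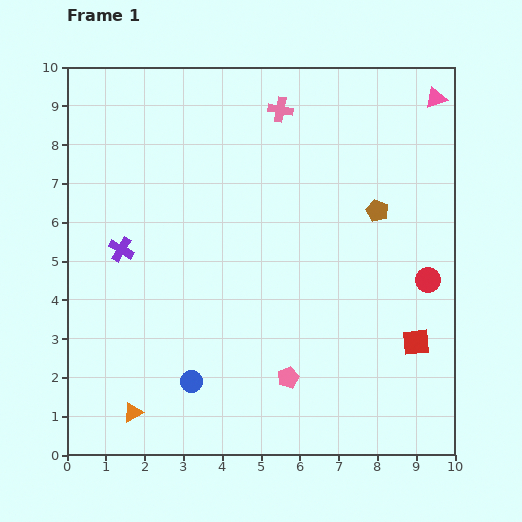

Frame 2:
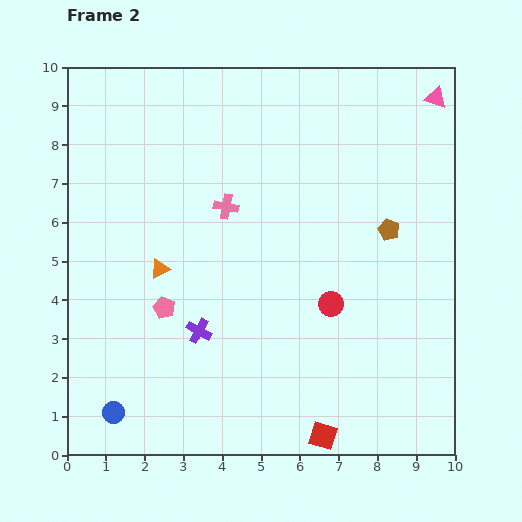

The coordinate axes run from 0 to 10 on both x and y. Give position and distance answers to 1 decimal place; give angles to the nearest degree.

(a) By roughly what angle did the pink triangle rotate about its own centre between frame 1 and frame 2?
37° clockwise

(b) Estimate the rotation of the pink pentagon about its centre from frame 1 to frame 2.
24° counter-clockwise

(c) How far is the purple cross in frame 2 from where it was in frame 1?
2.9

The purple cross moved from (1.4, 5.3) to (3.4, 3.2), a distance of √(2.0² + 2.1²) ≈ 2.9.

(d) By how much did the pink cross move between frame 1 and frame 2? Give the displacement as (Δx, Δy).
(-1.4, -2.5)

The pink cross was at (5.5, 8.9) in frame 1 and (4.1, 6.4) in frame 2.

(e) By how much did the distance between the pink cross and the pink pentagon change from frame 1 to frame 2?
-3.8

Distance in frame 1: 6.9. Distance in frame 2: 3.1.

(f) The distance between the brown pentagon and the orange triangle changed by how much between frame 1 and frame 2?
-2.2

Distance in frame 1: 8.2. Distance in frame 2: 6.0.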